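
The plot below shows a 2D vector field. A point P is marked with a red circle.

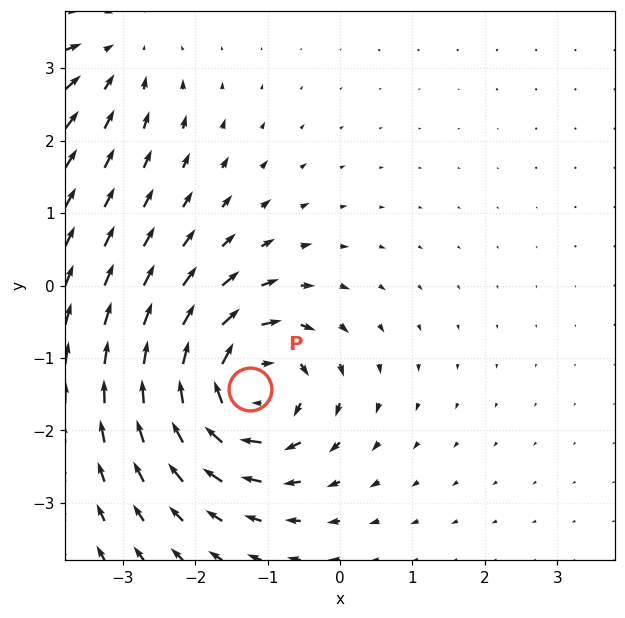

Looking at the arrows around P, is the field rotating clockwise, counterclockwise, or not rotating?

clockwise

Near P at (-1.2, -1.4) the arrows circulate clockwise. The curl (z-component) there is about -5; negative curl means clockwise rotation.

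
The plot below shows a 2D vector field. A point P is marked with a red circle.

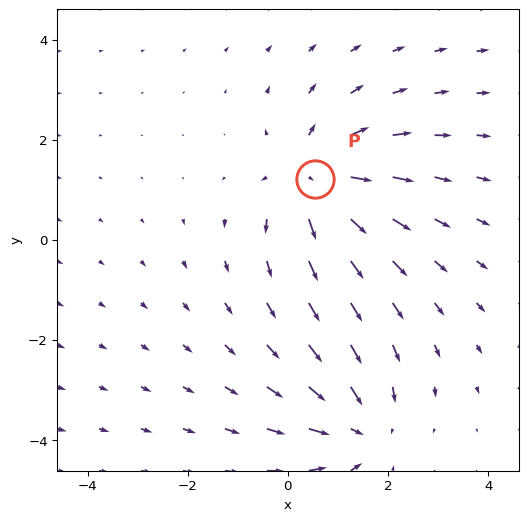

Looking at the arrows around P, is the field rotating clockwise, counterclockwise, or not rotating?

not rotating

Near P at (0.5, 1.2) the arrows show no circulation. The curl there is ≈0.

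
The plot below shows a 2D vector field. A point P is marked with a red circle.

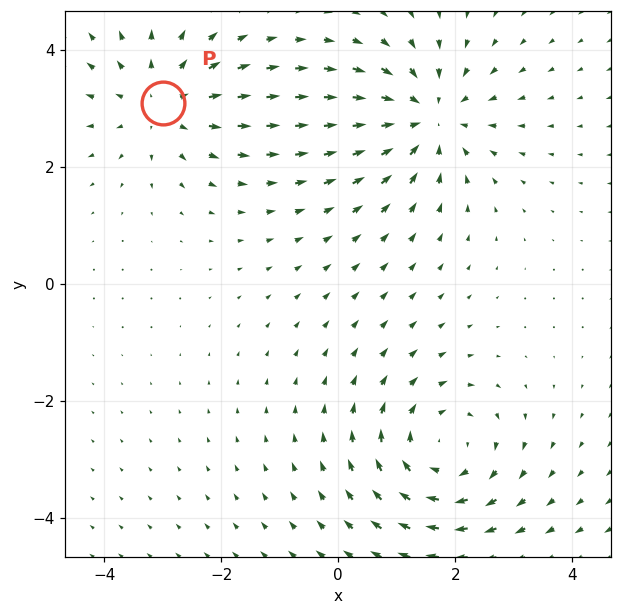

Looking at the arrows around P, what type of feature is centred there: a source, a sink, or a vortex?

source

At P (-3.0, 3.1) the arrows spread outward. Divergence about +4, curl ≈0 — positive divergence with near-zero curl is a source.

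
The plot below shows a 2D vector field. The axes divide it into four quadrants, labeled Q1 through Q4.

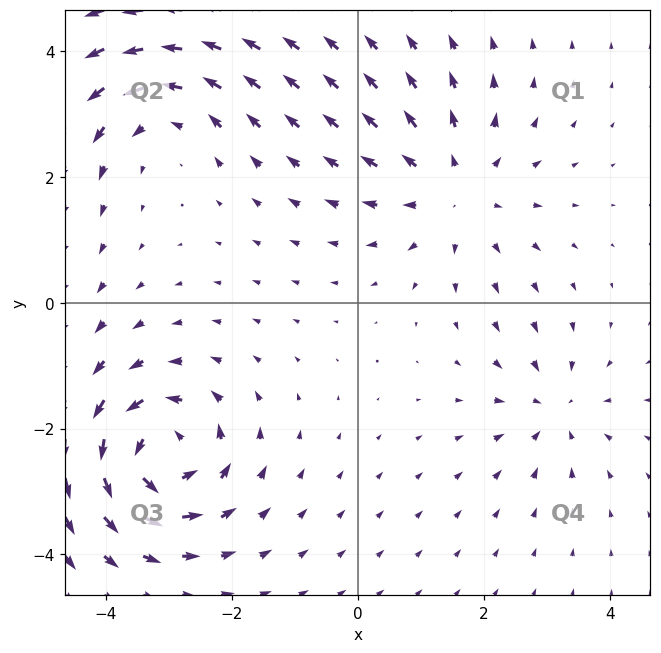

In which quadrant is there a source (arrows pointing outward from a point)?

Q1

The source sits at approximately (1.5, 1.8), which lies in quadrant Q1. The divergence there is about +3, positive as expected for a source.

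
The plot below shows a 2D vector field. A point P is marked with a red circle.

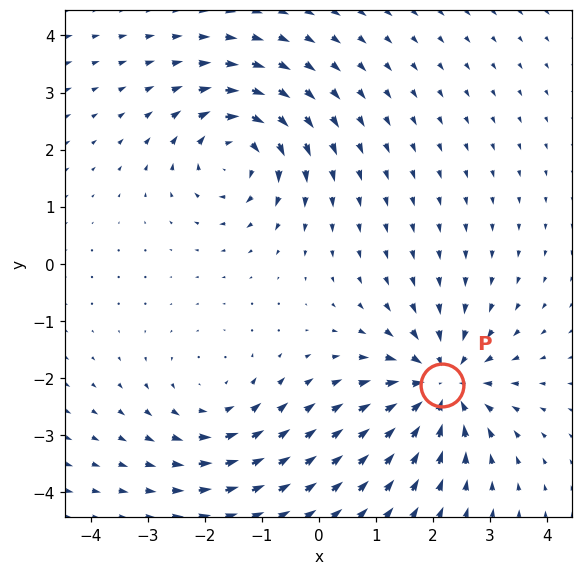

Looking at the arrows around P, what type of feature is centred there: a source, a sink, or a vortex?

At P (2.2, -2.1) the arrows converge inward. Divergence about -5, curl ≈0 — negative divergence with near-zero curl is a sink.

sink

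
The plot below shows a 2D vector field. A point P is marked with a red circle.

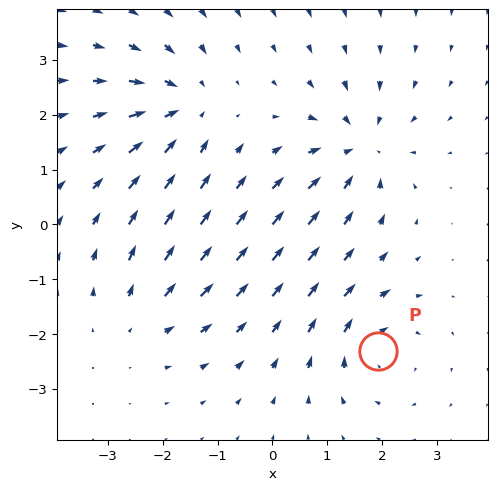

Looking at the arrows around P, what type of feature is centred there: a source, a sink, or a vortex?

At P (1.9, -2.3) the arrows circulate clockwise. Divergence ≈0, curl about -3 — near-zero divergence with nonzero curl is a vortex.

vortex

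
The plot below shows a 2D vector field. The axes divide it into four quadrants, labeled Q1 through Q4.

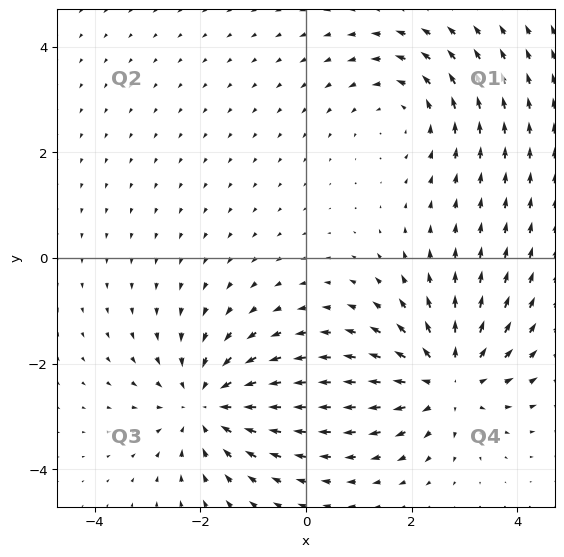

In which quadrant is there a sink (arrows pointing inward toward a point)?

Q3

The sink sits at approximately (-1.9, -2.8), which lies in quadrant Q3. The divergence there is about -3, negative as expected for a sink.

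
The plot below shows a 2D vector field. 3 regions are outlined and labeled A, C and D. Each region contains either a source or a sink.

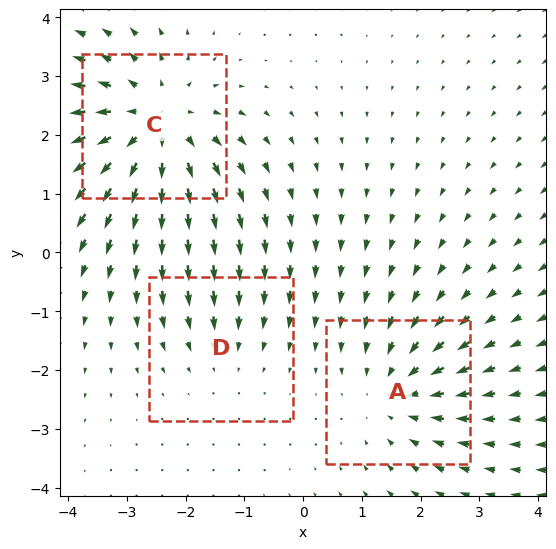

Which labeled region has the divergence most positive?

C

Divergence at each region's feature centre — A: about -3, C: about +4, D: about -2. Region C is most positive.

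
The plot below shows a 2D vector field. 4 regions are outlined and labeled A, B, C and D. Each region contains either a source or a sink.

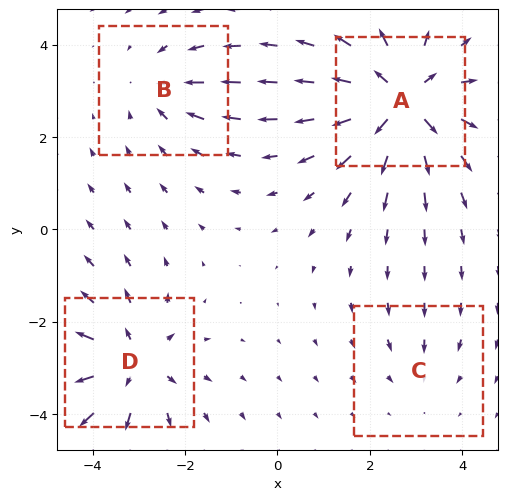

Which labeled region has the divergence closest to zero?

Divergence at each region's feature centre — A: about +7, B: about -3, C: about -2, D: about +5. Region C is closest to zero.

C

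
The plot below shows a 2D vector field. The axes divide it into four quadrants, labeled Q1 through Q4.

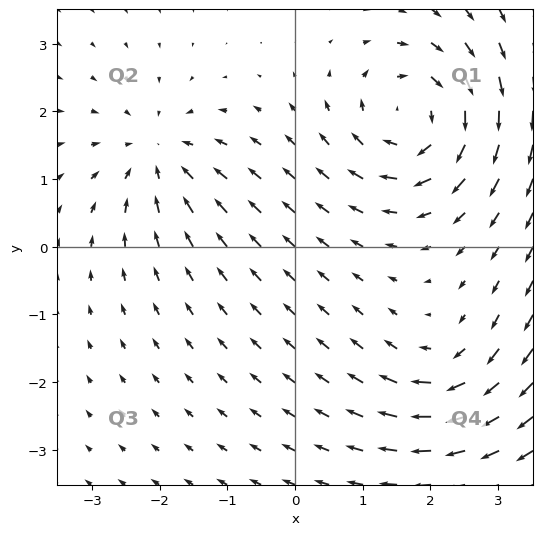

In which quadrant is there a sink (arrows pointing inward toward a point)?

Q2

The sink sits at approximately (-2.0, 1.4), which lies in quadrant Q2. The divergence there is about -4, negative as expected for a sink.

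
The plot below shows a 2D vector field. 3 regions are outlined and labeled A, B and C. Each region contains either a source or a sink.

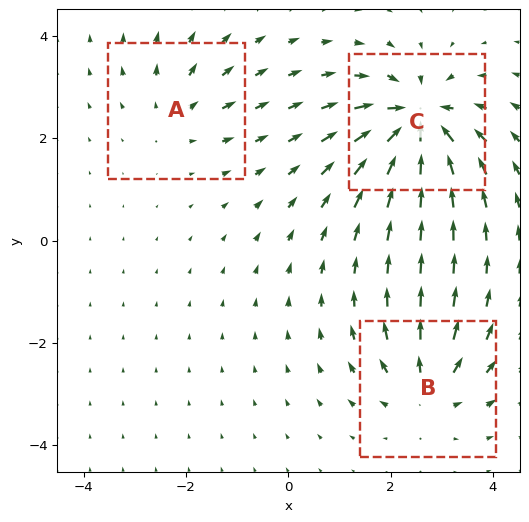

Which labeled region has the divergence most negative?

C

Divergence at each region's feature centre — A: about +3, B: about +4, C: about -6. Region C is most negative.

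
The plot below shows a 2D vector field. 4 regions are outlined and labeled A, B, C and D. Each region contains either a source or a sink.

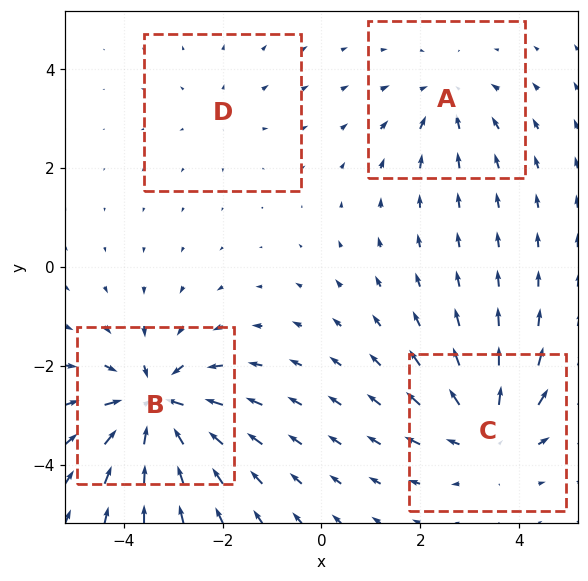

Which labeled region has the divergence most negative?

B

Divergence at each region's feature centre — A: about -3, B: about -7, C: about +5, D: about +2. Region B is most negative.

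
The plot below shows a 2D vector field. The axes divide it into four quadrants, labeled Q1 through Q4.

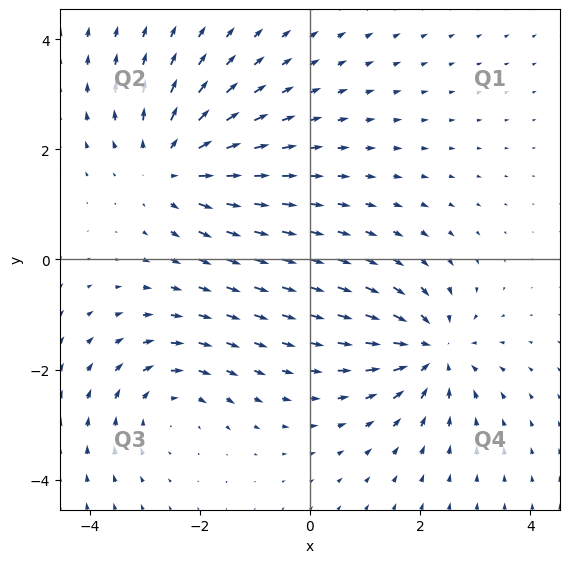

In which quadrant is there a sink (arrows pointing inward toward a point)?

The sink sits at approximately (2.2, -1.7), which lies in quadrant Q4. The divergence there is about -5, negative as expected for a sink.

Q4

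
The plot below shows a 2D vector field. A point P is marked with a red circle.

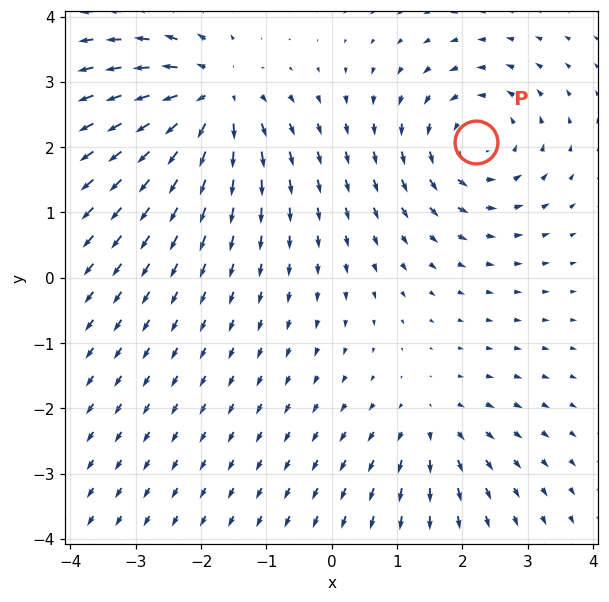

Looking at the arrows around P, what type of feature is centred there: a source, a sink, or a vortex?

At P (2.2, 2.1) the arrows circulate counterclockwise. Divergence ≈0, curl about +5 — near-zero divergence with nonzero curl is a vortex.

vortex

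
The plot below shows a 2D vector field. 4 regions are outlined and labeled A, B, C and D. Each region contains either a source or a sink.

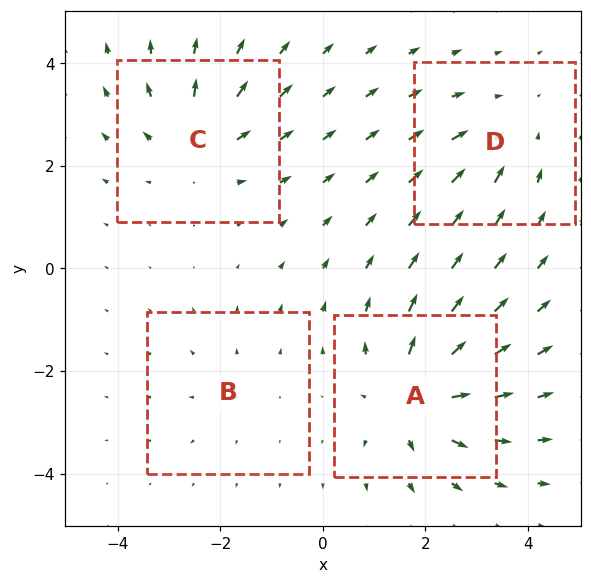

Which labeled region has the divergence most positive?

Divergence at each region's feature centre — A: about +7, B: about +2, C: about +5, D: about -3. Region A is most positive.

A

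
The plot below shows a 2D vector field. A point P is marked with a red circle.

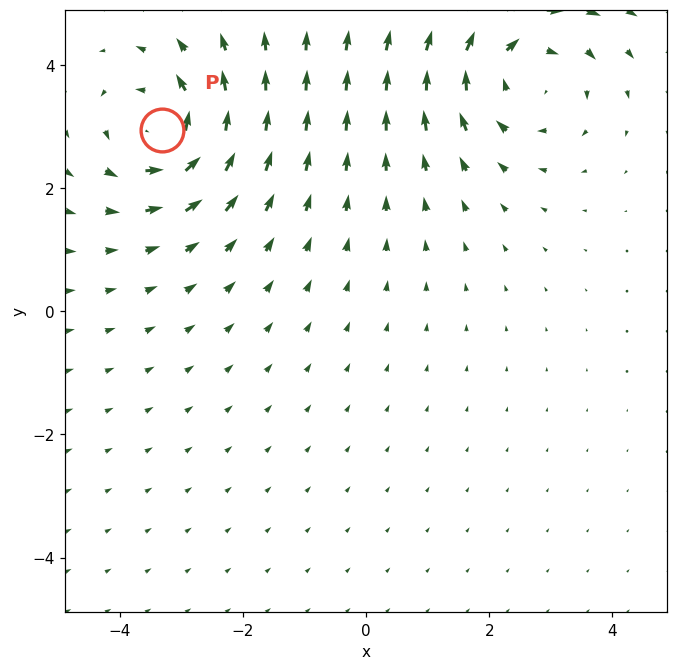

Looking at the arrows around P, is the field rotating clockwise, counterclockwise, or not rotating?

counterclockwise

Near P at (-3.3, 2.9) the arrows circulate counterclockwise. The curl (z-component) there is about +4; positive curl means counterclockwise rotation.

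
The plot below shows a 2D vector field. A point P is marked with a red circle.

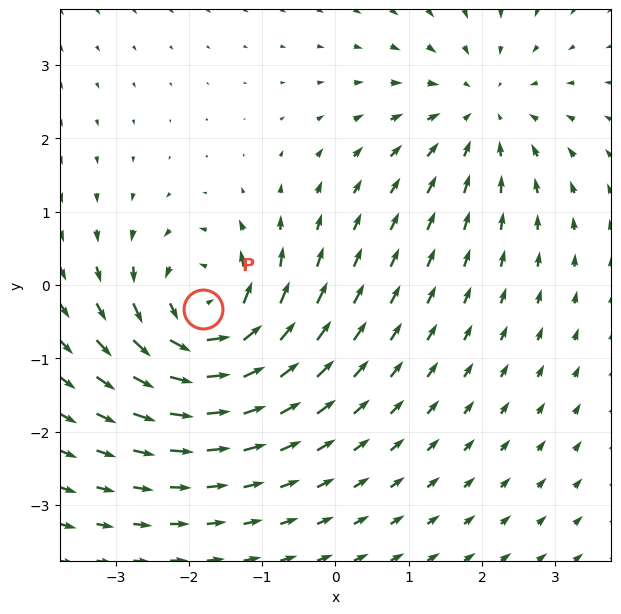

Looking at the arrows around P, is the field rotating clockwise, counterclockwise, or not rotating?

counterclockwise

Near P at (-1.8, -0.3) the arrows circulate counterclockwise. The curl (z-component) there is about +7; positive curl means counterclockwise rotation.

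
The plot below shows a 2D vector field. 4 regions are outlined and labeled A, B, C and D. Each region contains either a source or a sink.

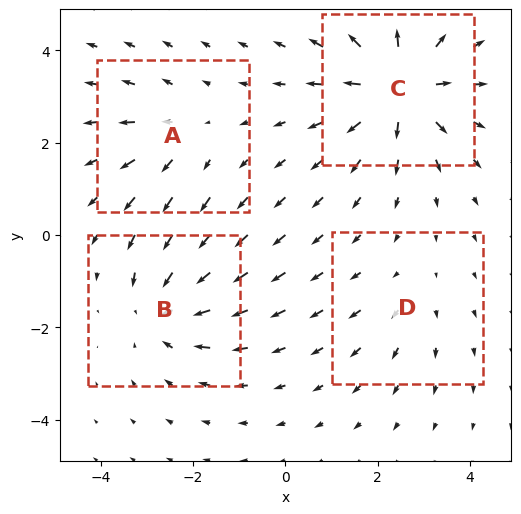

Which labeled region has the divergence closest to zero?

D

Divergence at each region's feature centre — A: about +3, B: about -5, C: about +7, D: about +2. Region D is closest to zero.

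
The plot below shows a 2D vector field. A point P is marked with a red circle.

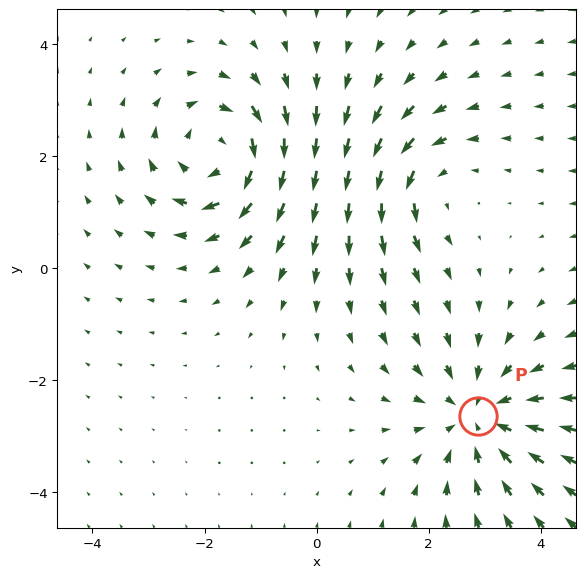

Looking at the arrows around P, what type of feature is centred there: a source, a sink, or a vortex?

At P (2.9, -2.6) the arrows converge inward. Divergence about -4, curl ≈0 — negative divergence with near-zero curl is a sink.

sink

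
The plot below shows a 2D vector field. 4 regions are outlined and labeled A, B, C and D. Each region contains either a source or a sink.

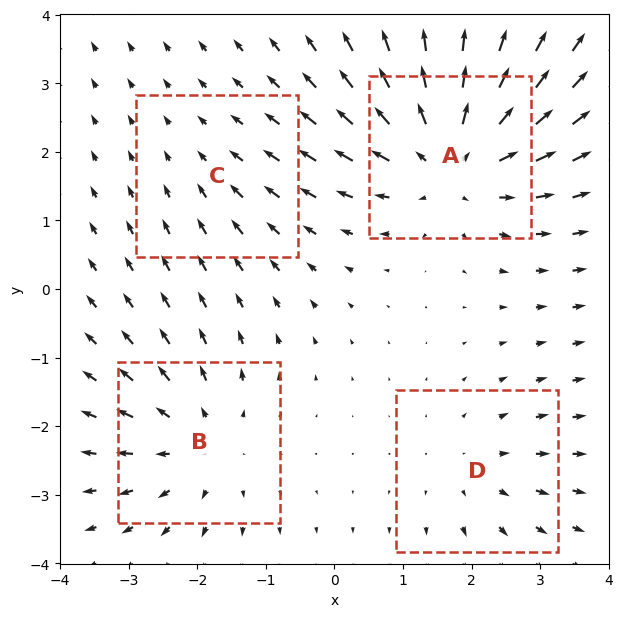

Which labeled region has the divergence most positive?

A

Divergence at each region's feature centre — A: about +6, B: about +4, C: about -2, D: about +3. Region A is most positive.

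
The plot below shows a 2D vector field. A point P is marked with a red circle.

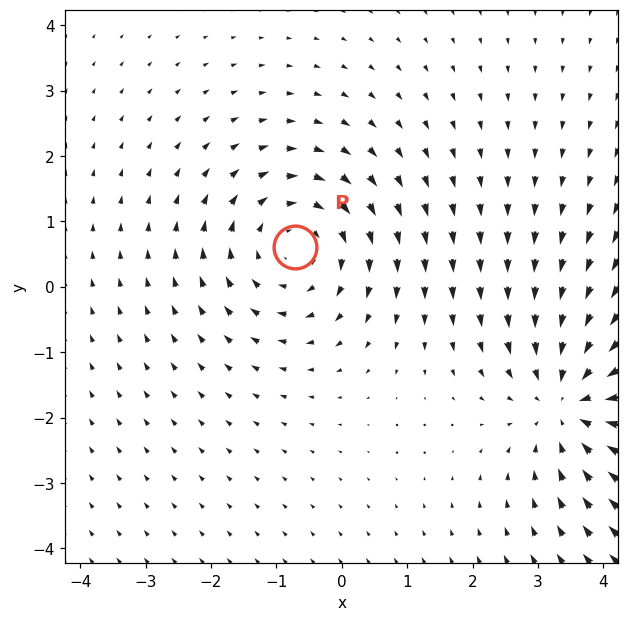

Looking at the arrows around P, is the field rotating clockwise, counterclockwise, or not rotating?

clockwise

Near P at (-0.7, 0.6) the arrows circulate clockwise. The curl (z-component) there is about -3; negative curl means clockwise rotation.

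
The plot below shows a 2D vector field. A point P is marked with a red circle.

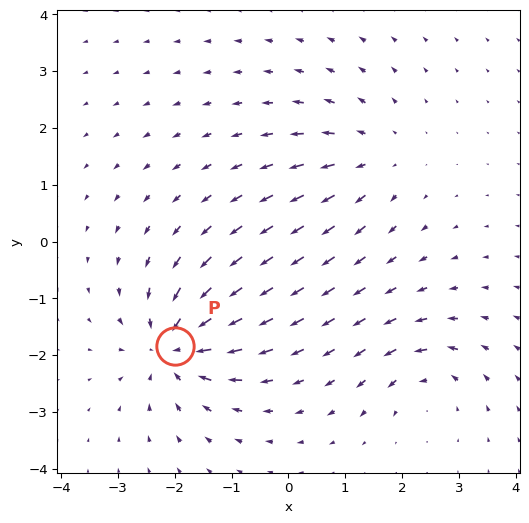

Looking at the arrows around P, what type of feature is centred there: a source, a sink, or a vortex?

At P (-2.0, -1.8) the arrows converge inward. Divergence about -6, curl ≈0 — negative divergence with near-zero curl is a sink.

sink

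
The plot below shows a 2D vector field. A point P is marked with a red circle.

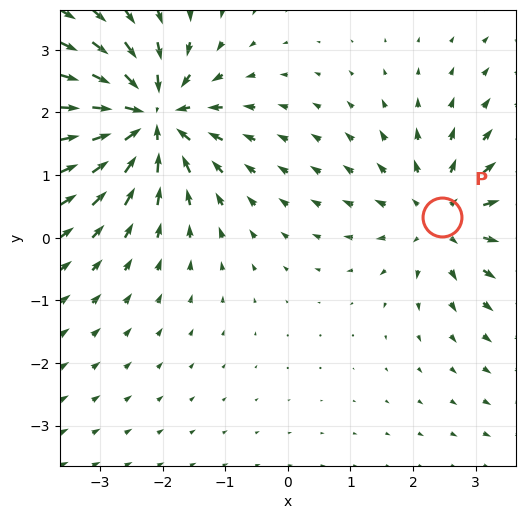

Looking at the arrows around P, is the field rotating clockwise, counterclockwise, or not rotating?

not rotating

Near P at (2.5, 0.3) the arrows show no circulation. The curl there is ≈0.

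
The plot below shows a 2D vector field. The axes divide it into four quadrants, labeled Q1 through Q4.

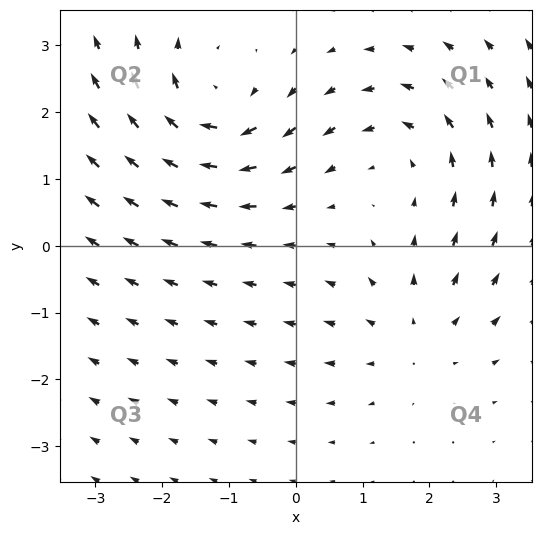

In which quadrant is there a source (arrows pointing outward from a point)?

Q4

The source sits at approximately (1.8, -1.3), which lies in quadrant Q4. The divergence there is about +2, positive as expected for a source.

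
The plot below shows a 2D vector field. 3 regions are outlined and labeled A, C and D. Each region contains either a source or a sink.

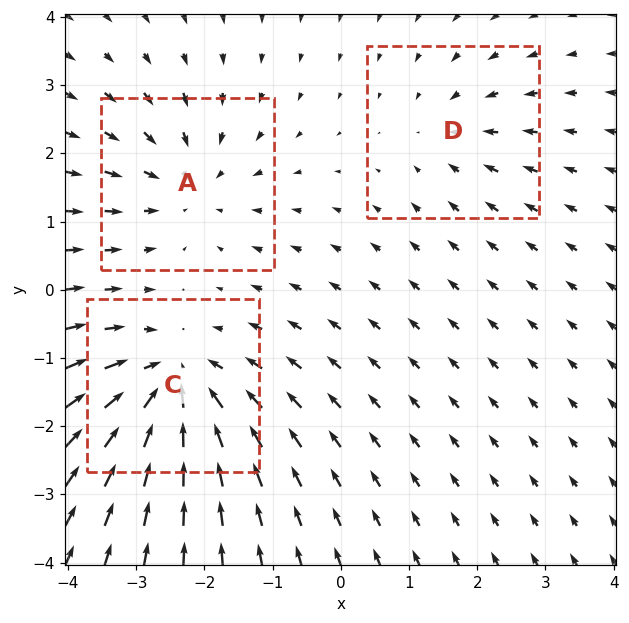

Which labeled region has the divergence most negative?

Divergence at each region's feature centre — A: about -3, C: about -5, D: about -2. Region C is most negative.

C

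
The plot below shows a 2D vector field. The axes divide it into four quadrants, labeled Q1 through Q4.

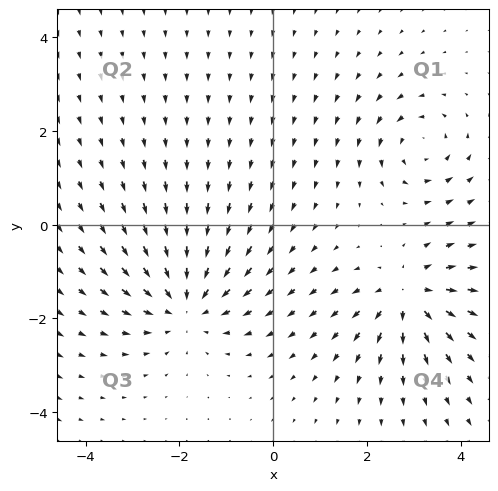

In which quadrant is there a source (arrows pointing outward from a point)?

Q4

The source sits at approximately (2.9, -1.5), which lies in quadrant Q4. The divergence there is about +4, positive as expected for a source.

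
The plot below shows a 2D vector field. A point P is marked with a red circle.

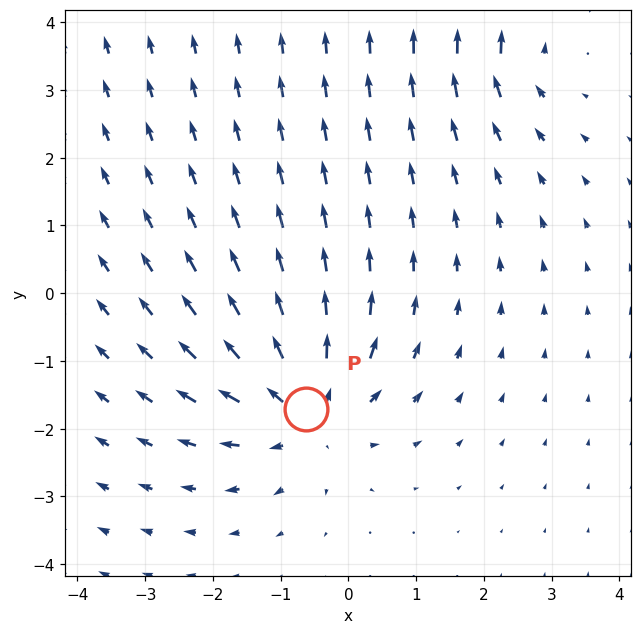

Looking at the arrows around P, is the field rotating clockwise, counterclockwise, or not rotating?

Near P at (-0.6, -1.7) the arrows show no circulation. The curl there is ≈0.

not rotating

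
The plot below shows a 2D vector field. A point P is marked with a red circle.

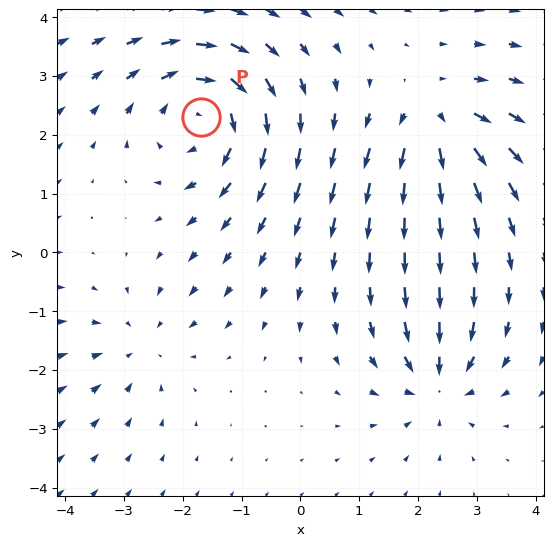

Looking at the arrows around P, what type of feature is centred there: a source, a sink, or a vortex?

At P (-1.7, 2.3) the arrows circulate clockwise. Divergence ≈0, curl about -5 — near-zero divergence with nonzero curl is a vortex.

vortex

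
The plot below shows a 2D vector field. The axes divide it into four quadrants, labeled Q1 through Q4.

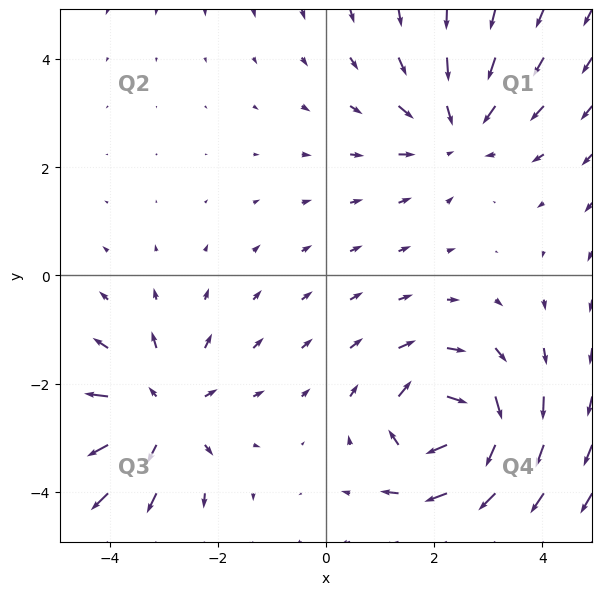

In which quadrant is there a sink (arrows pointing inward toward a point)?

The sink sits at approximately (2.4, 2.7), which lies in quadrant Q1. The divergence there is about -3, negative as expected for a sink.

Q1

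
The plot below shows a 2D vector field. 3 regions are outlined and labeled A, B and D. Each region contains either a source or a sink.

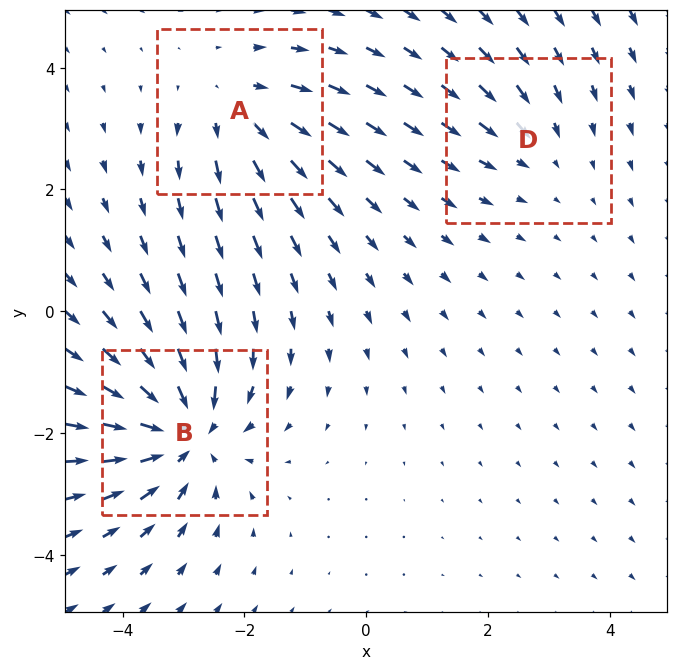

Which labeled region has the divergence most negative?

Divergence at each region's feature centre — A: about +3, B: about -5, D: about -2. Region B is most negative.

B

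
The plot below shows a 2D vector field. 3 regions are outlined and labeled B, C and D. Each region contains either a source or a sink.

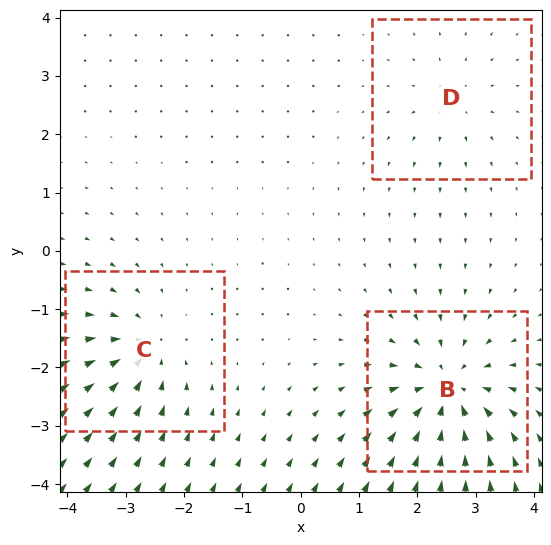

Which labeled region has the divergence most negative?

Divergence at each region's feature centre — B: about -6, C: about -4, D: about +2. Region B is most negative.

B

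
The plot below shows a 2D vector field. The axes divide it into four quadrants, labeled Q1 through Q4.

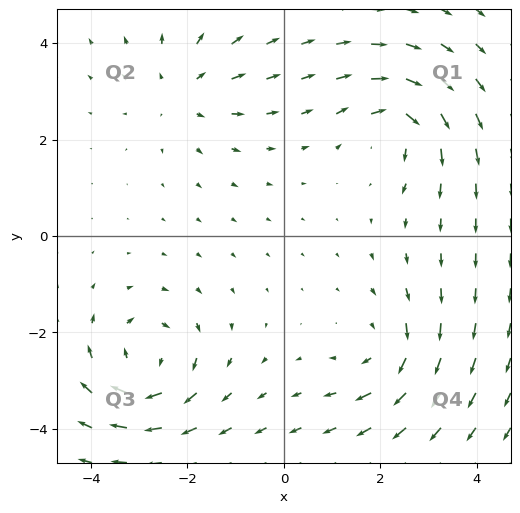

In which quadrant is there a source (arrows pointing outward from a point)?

Q2

The source sits at approximately (-2.1, 3.0), which lies in quadrant Q2. The divergence there is about +3, positive as expected for a source.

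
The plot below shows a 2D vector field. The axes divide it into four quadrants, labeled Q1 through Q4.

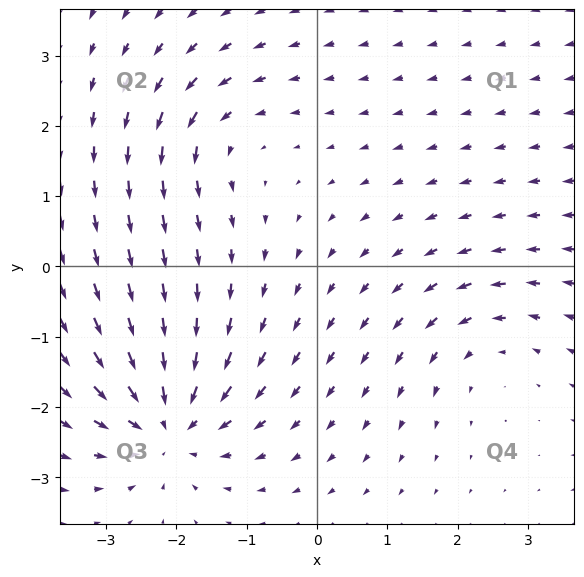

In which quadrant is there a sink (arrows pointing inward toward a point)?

The sink sits at approximately (-2.1, -2.2), which lies in quadrant Q3. The divergence there is about -5, negative as expected for a sink.

Q3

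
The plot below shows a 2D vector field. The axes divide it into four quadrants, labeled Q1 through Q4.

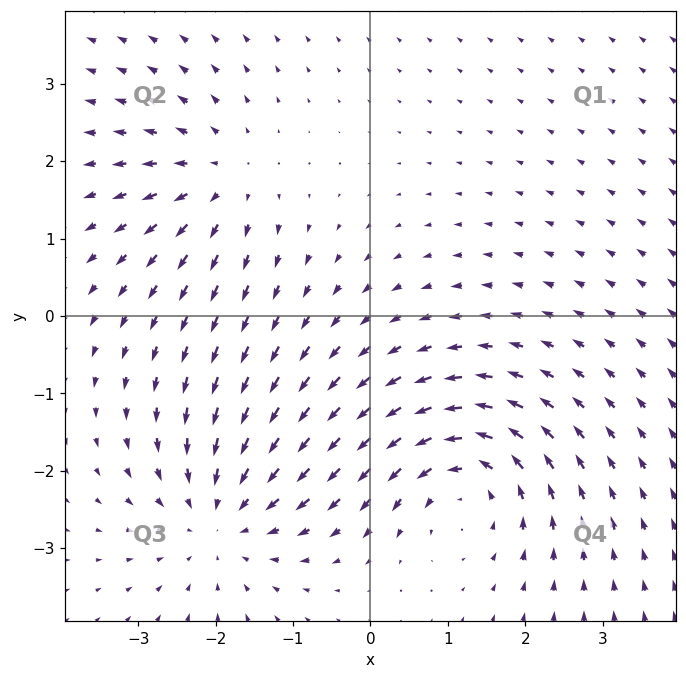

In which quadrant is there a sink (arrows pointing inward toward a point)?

Q3

The sink sits at approximately (-1.9, -2.6), which lies in quadrant Q3. The divergence there is about -4, negative as expected for a sink.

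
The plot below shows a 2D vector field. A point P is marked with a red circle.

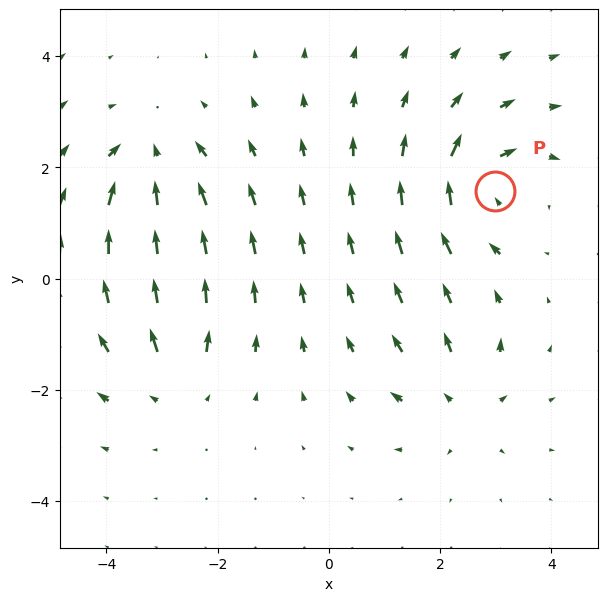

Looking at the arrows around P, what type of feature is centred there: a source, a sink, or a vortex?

At P (3.0, 1.6) the arrows circulate clockwise. Divergence ≈0, curl about -6 — near-zero divergence with nonzero curl is a vortex.

vortex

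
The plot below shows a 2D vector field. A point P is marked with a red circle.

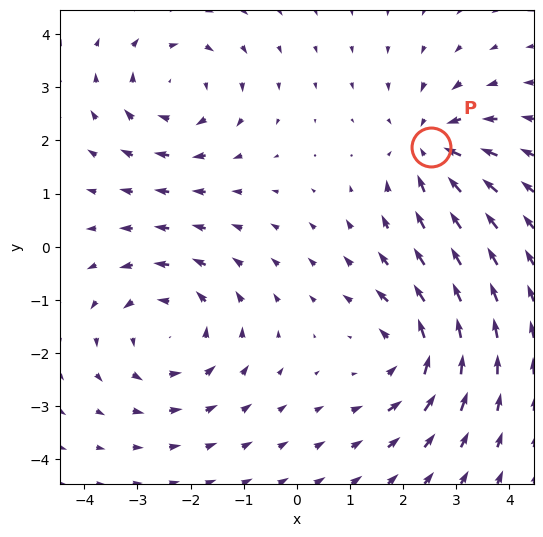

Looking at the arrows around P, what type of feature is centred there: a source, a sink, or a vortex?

At P (2.5, 1.9) the arrows converge inward. Divergence about -3, curl ≈0 — negative divergence with near-zero curl is a sink.

sink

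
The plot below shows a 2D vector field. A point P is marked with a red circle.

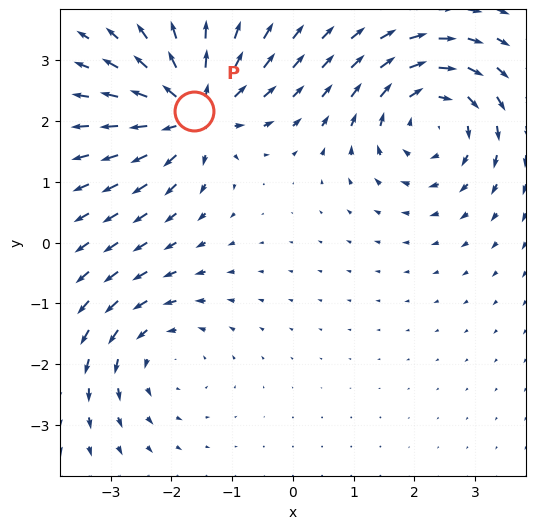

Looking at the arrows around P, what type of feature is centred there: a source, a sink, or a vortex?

At P (-1.6, 2.2) the arrows spread outward. Divergence about +6, curl ≈0 — positive divergence with near-zero curl is a source.

source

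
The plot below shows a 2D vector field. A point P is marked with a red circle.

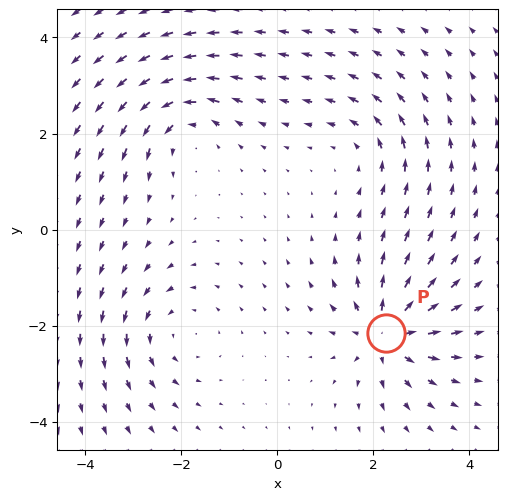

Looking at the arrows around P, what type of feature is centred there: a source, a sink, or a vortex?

source

At P (2.3, -2.2) the arrows spread outward. Divergence about +7, curl ≈0 — positive divergence with near-zero curl is a source.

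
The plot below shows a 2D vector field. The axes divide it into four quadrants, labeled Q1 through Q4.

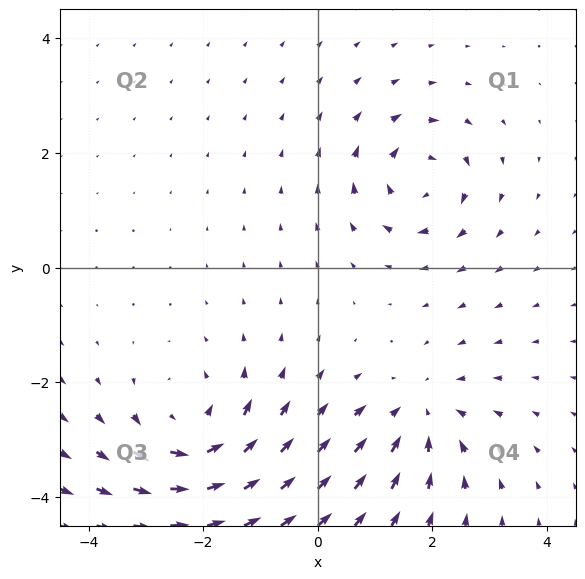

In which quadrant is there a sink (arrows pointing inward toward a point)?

Q4

The sink sits at approximately (1.8, -2.6), which lies in quadrant Q4. The divergence there is about -3, negative as expected for a sink.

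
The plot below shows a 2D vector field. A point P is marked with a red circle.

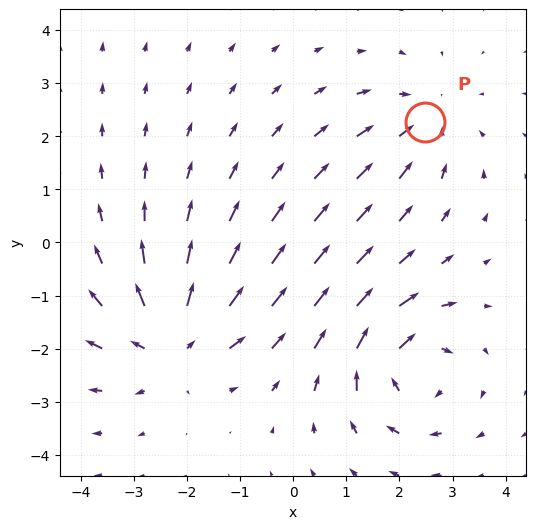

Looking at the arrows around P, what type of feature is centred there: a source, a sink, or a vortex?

At P (2.5, 2.3) the arrows converge inward. Divergence about -3, curl ≈0 — negative divergence with near-zero curl is a sink.

sink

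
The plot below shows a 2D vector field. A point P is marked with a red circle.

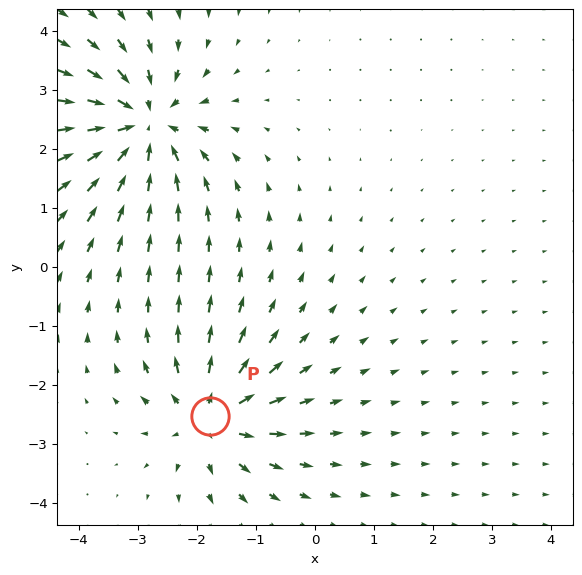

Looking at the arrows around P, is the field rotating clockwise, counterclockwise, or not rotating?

not rotating

Near P at (-1.8, -2.5) the arrows show no circulation. The curl there is ≈0.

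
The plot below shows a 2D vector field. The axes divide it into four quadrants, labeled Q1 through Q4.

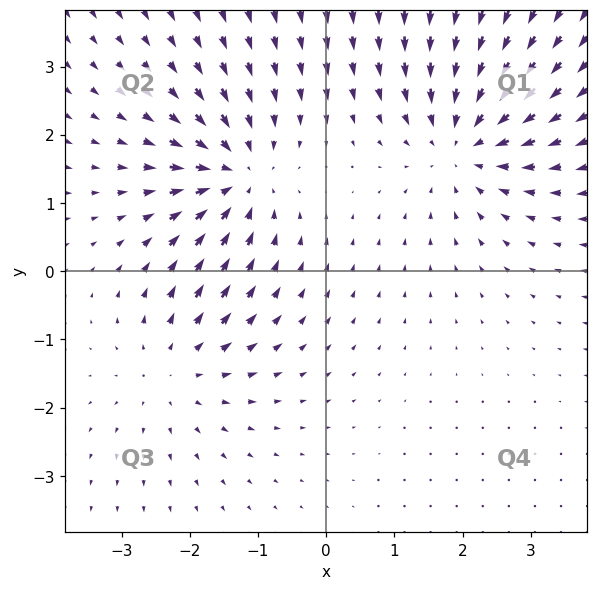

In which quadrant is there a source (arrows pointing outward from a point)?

Q3

The source sits at approximately (-2.2, -1.4), which lies in quadrant Q3. The divergence there is about +3, positive as expected for a source.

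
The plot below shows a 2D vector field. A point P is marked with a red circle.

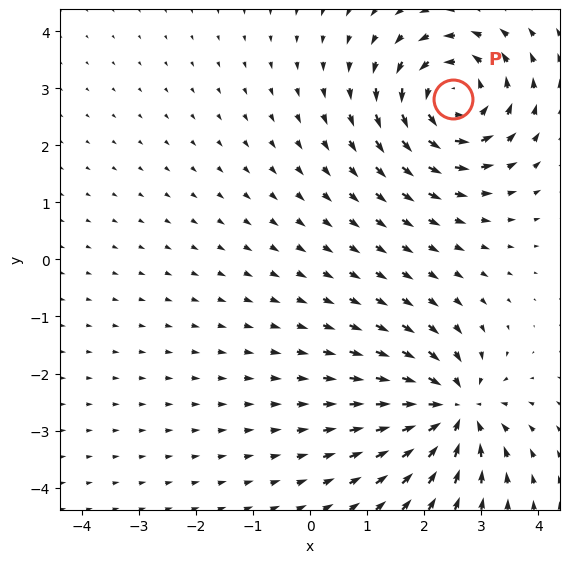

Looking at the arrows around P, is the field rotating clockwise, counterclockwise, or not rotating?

counterclockwise

Near P at (2.5, 2.8) the arrows circulate counterclockwise. The curl (z-component) there is about +6; positive curl means counterclockwise rotation.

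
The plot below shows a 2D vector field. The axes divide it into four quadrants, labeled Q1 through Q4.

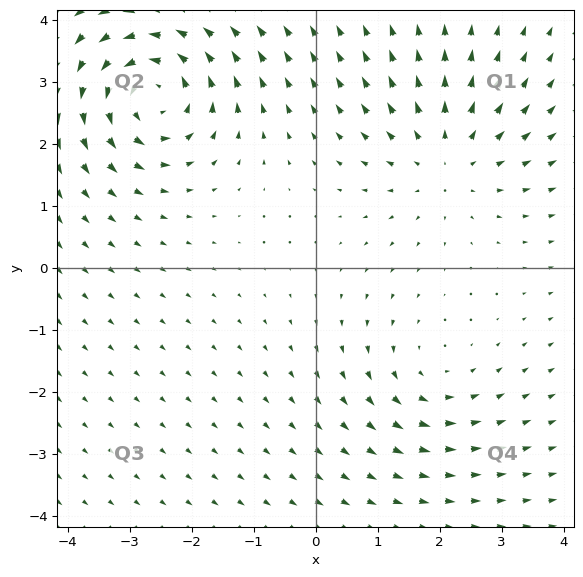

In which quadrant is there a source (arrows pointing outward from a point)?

Q1

The source sits at approximately (2.1, 1.7), which lies in quadrant Q1. The divergence there is about +3, positive as expected for a source.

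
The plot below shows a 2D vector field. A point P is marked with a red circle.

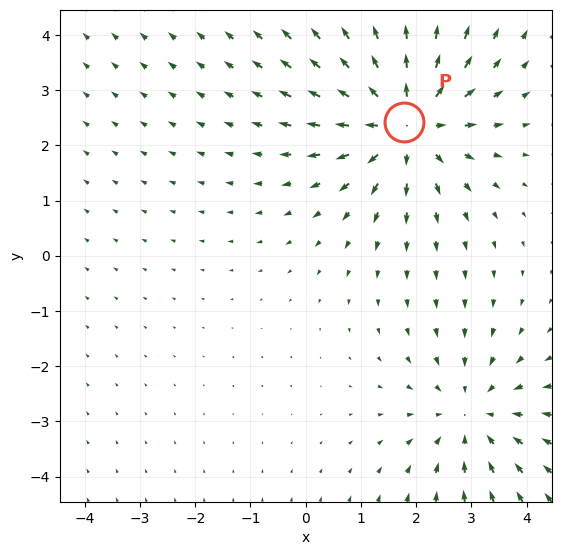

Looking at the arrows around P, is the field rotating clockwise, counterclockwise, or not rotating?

not rotating

Near P at (1.8, 2.4) the arrows show no circulation. The curl there is ≈0.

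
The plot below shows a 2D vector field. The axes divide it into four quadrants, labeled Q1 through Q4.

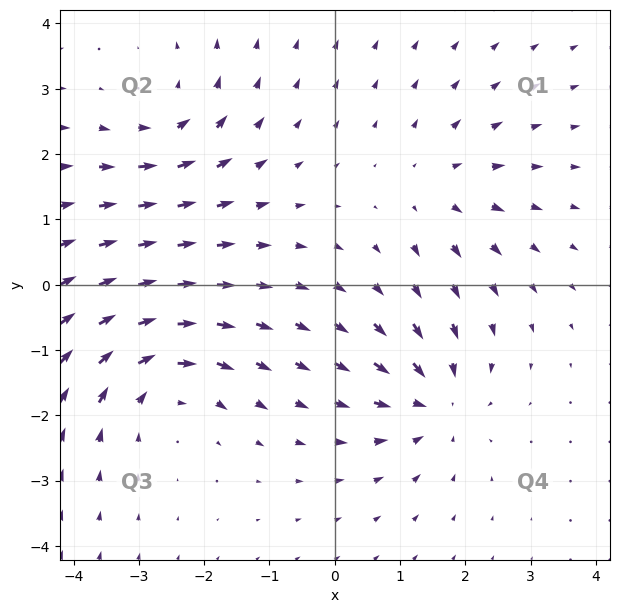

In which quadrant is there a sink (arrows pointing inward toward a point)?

The sink sits at approximately (1.5, -1.8), which lies in quadrant Q4. The divergence there is about -5, negative as expected for a sink.

Q4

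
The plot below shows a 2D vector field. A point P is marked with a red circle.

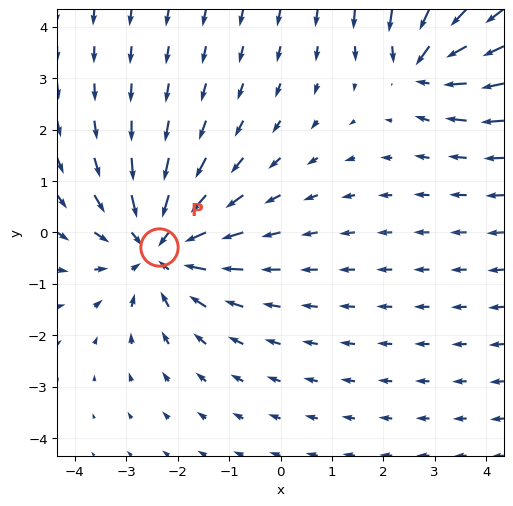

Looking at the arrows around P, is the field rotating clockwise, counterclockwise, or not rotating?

Near P at (-2.4, -0.3) the arrows show no circulation. The curl there is ≈0.

not rotating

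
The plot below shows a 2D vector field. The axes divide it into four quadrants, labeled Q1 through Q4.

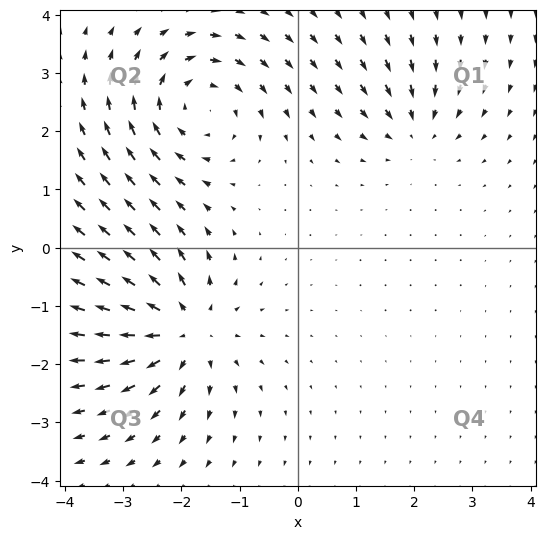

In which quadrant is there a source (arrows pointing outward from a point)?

The source sits at approximately (-2.0, -1.4), which lies in quadrant Q3. The divergence there is about +6, positive as expected for a source.

Q3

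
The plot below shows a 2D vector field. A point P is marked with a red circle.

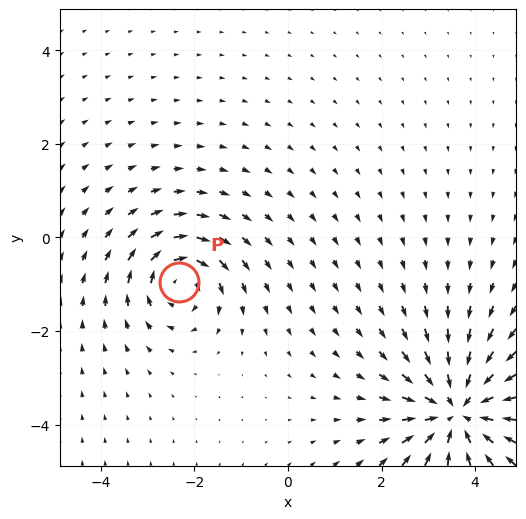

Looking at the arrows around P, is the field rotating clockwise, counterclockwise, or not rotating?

Near P at (-2.3, -1.0) the arrows circulate clockwise. The curl (z-component) there is about -4; negative curl means clockwise rotation.

clockwise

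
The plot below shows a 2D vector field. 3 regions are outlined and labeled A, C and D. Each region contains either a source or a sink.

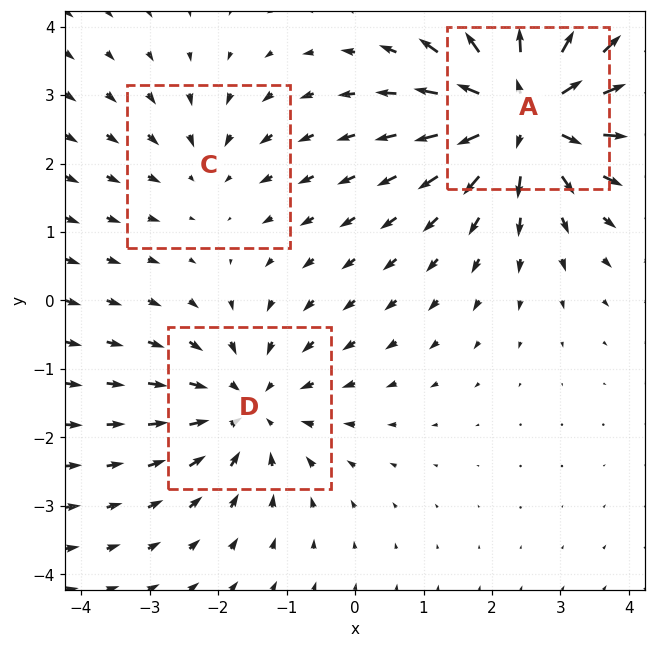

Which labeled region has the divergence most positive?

Divergence at each region's feature centre — A: about +5, C: about -2, D: about -3. Region A is most positive.

A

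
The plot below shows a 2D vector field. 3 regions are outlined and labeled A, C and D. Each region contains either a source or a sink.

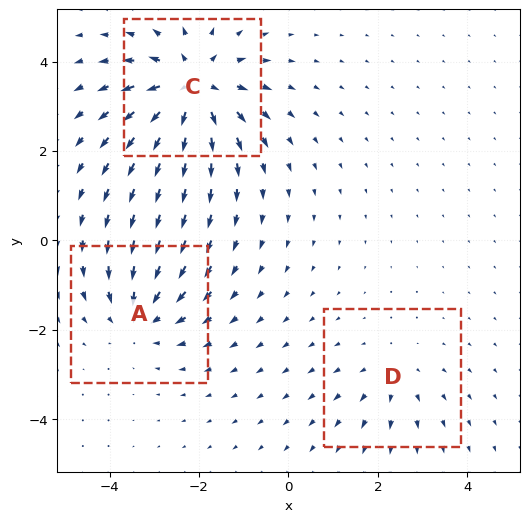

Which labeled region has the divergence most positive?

C

Divergence at each region's feature centre — A: about -4, C: about +6, D: about +2. Region C is most positive.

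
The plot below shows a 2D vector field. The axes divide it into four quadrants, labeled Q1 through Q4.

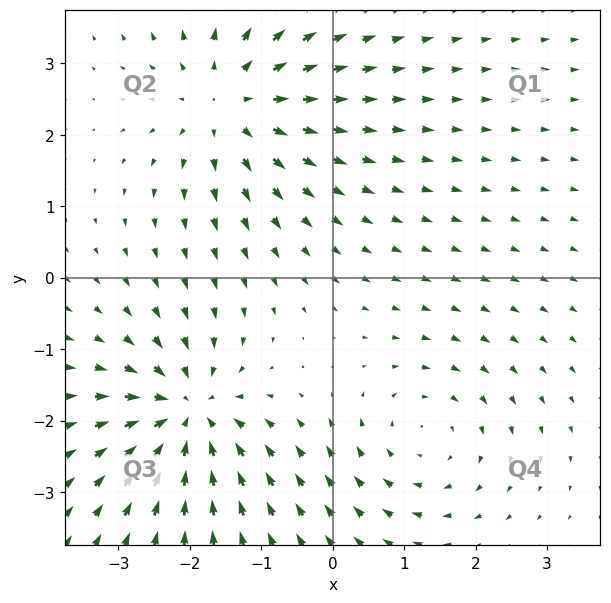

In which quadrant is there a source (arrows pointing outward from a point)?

The source sits at approximately (-1.4, 2.4), which lies in quadrant Q2. The divergence there is about +5, positive as expected for a source.

Q2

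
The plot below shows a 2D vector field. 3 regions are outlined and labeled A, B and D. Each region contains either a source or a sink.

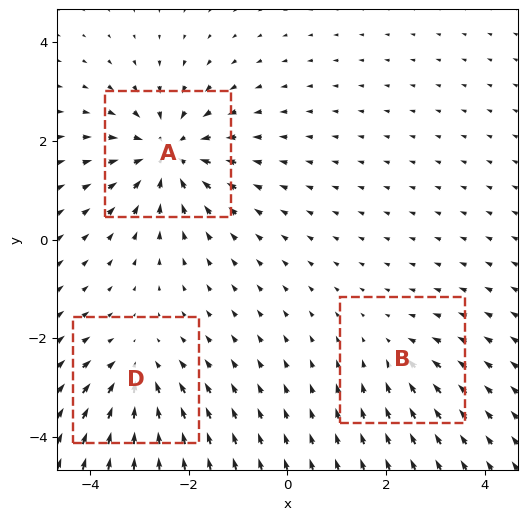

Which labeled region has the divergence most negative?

A

Divergence at each region's feature centre — A: about -5, B: about -2, D: about -3. Region A is most negative.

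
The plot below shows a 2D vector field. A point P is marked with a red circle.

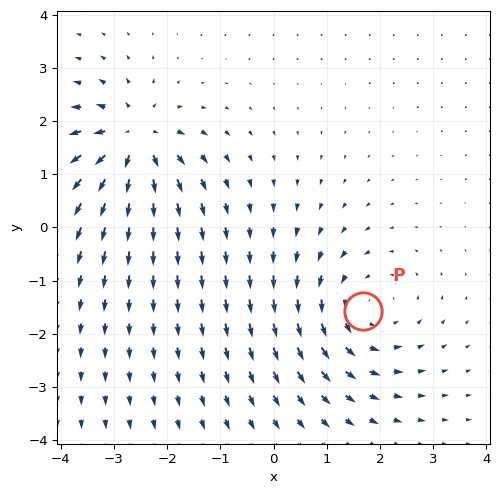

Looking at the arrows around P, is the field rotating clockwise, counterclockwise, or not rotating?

counterclockwise

Near P at (1.7, -1.6) the arrows circulate counterclockwise. The curl (z-component) there is about +3; positive curl means counterclockwise rotation.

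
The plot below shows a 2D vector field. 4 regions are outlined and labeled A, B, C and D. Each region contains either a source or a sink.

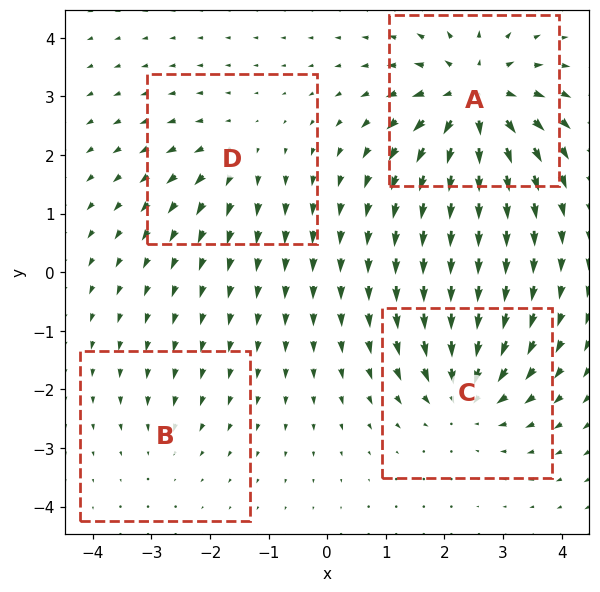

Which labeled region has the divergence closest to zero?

B

Divergence at each region's feature centre — A: about +8, B: about -2, C: about -6, D: about +4. Region B is closest to zero.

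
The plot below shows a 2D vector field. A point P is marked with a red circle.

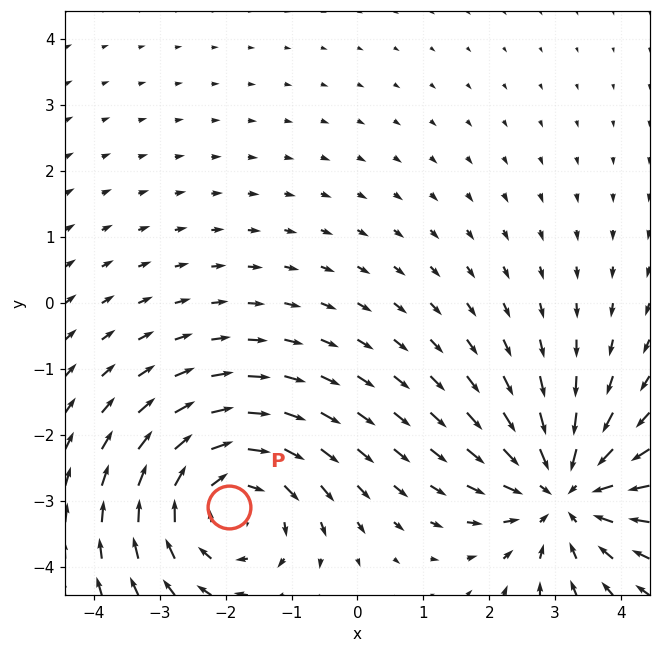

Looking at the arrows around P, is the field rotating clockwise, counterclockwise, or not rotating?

clockwise

Near P at (-2.0, -3.1) the arrows circulate clockwise. The curl (z-component) there is about -4; negative curl means clockwise rotation.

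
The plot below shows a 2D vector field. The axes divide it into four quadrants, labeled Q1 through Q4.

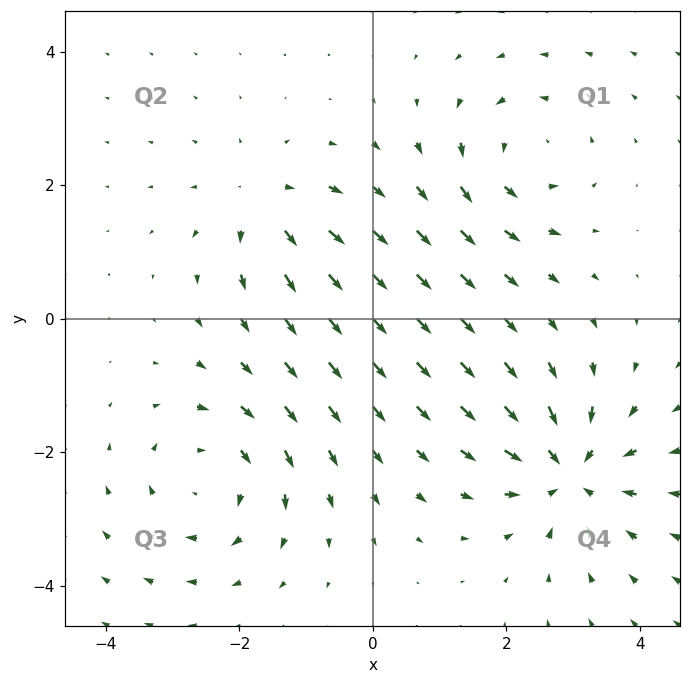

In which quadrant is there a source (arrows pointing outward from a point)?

The source sits at approximately (-1.6, 1.7), which lies in quadrant Q2. The divergence there is about +4, positive as expected for a source.

Q2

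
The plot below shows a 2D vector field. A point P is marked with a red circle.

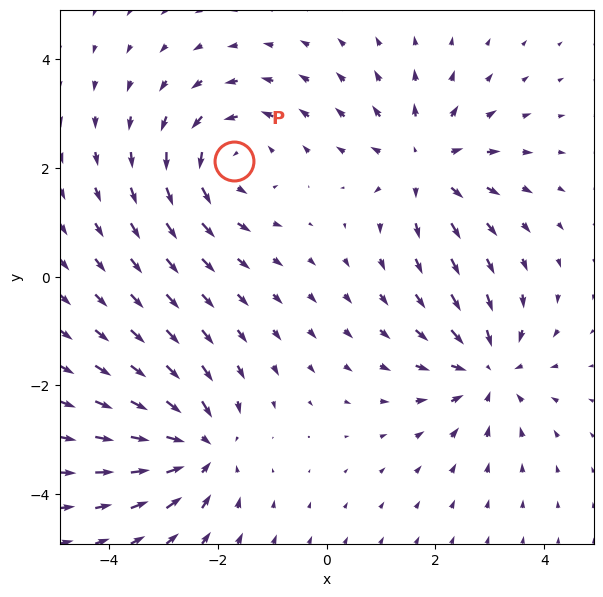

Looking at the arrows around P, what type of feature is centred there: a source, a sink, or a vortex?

vortex

At P (-1.7, 2.1) the arrows circulate counterclockwise. Divergence ≈0, curl about +3 — near-zero divergence with nonzero curl is a vortex.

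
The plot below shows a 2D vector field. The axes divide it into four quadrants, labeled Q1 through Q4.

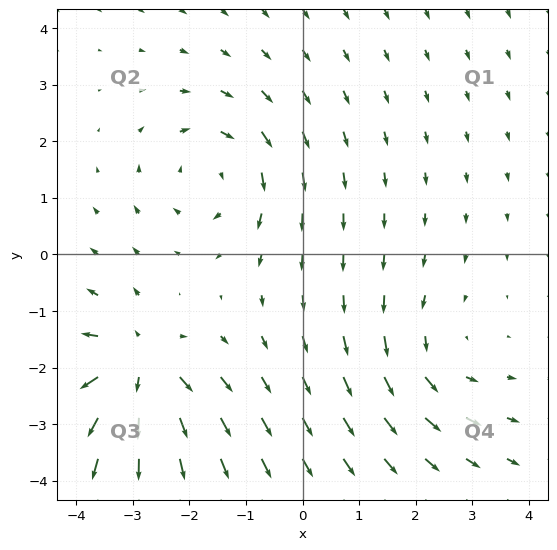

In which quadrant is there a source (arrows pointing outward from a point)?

The source sits at approximately (-2.9, -2.0), which lies in quadrant Q3. The divergence there is about +5, positive as expected for a source.

Q3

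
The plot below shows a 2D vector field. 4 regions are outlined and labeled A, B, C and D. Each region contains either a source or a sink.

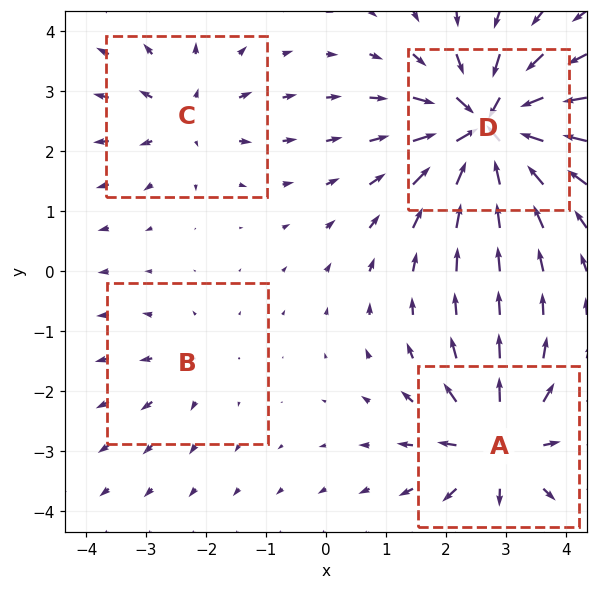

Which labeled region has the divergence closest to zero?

B

Divergence at each region's feature centre — A: about +6, B: about +2, C: about +4, D: about -8. Region B is closest to zero.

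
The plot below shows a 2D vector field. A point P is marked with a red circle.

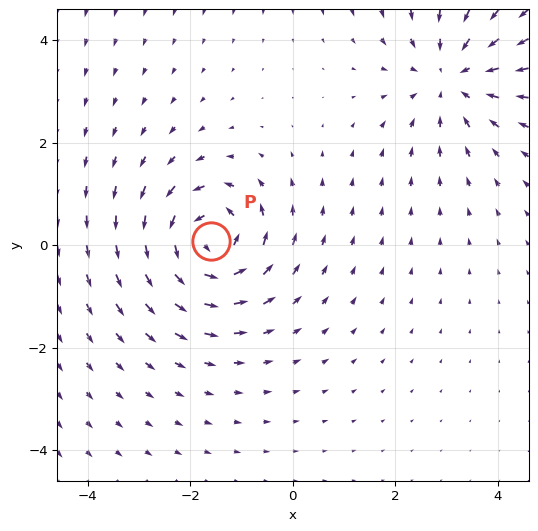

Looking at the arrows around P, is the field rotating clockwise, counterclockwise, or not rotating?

Near P at (-1.6, 0.1) the arrows circulate counterclockwise. The curl (z-component) there is about +7; positive curl means counterclockwise rotation.

counterclockwise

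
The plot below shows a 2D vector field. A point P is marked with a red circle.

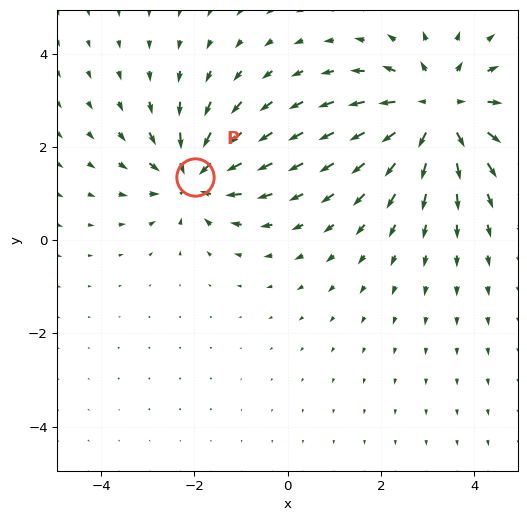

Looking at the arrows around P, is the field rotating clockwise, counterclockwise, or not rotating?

not rotating

Near P at (-2.0, 1.4) the arrows show no circulation. The curl there is ≈0.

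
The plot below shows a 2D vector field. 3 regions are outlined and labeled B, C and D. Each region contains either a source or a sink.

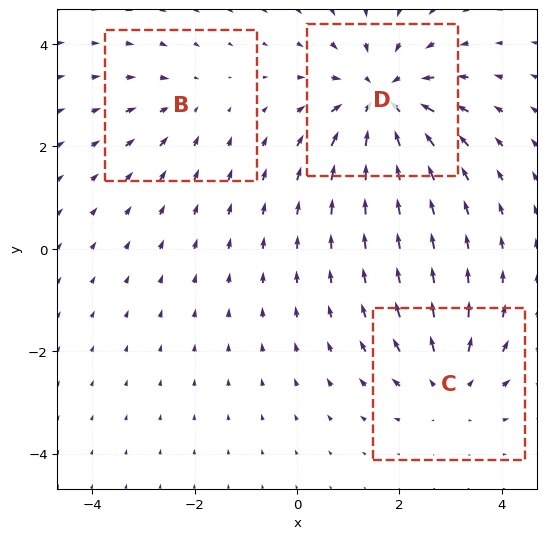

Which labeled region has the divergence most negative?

Divergence at each region's feature centre — B: about -2, C: about +3, D: about -5. Region D is most negative.

D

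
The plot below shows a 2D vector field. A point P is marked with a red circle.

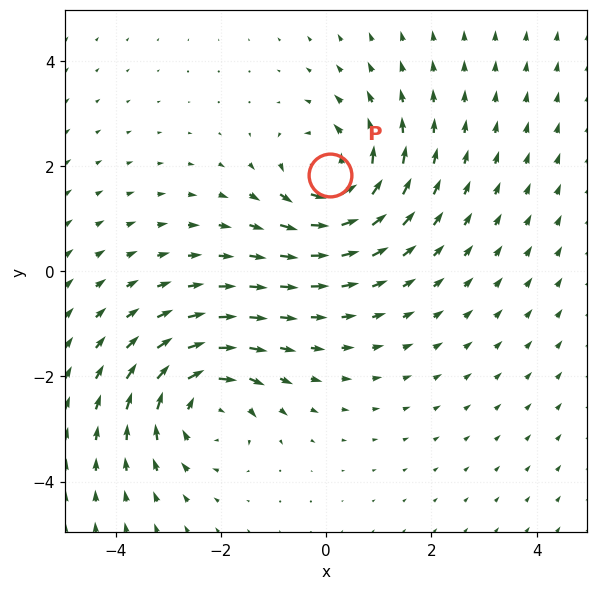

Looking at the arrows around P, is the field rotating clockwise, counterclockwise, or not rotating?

counterclockwise

Near P at (0.1, 1.8) the arrows circulate counterclockwise. The curl (z-component) there is about +4; positive curl means counterclockwise rotation.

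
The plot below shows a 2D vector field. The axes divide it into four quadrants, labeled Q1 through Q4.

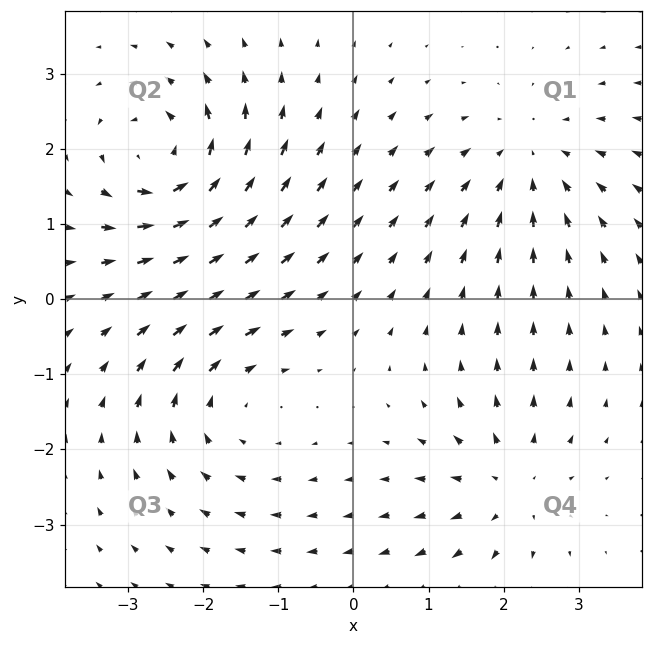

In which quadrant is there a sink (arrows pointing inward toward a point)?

The sink sits at approximately (2.3, 1.8), which lies in quadrant Q1. The divergence there is about -3, negative as expected for a sink.

Q1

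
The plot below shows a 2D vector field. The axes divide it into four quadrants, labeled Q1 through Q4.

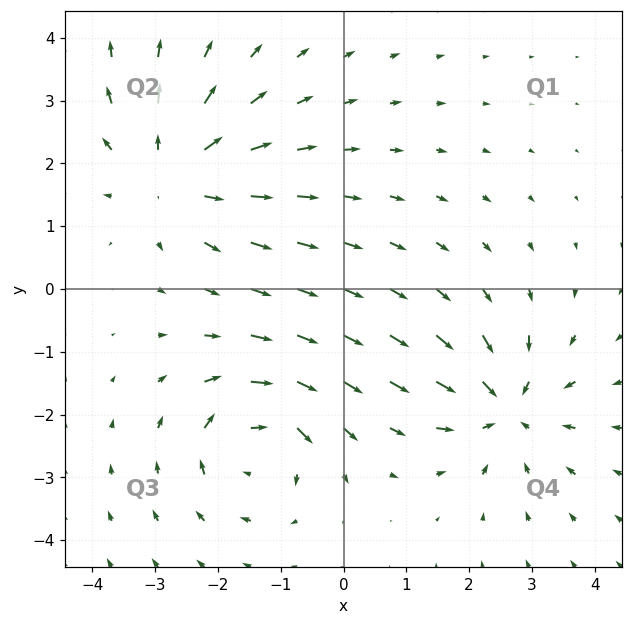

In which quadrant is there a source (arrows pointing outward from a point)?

Q2

The source sits at approximately (-2.7, 1.8), which lies in quadrant Q2. The divergence there is about +3, positive as expected for a source.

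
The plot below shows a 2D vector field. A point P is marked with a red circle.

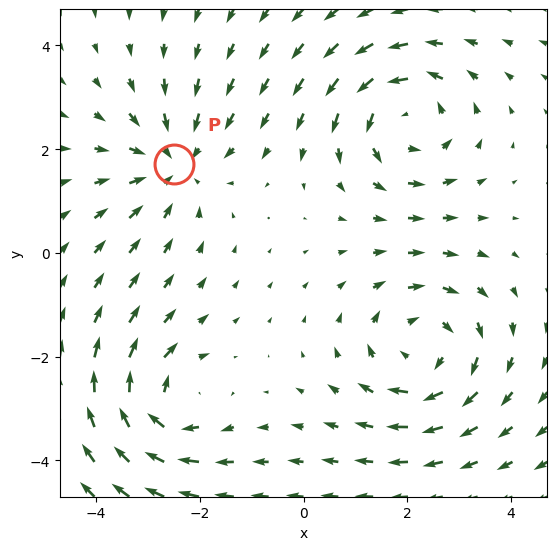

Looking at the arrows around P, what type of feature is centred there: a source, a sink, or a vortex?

sink

At P (-2.5, 1.7) the arrows converge inward. Divergence about -3, curl ≈0 — negative divergence with near-zero curl is a sink.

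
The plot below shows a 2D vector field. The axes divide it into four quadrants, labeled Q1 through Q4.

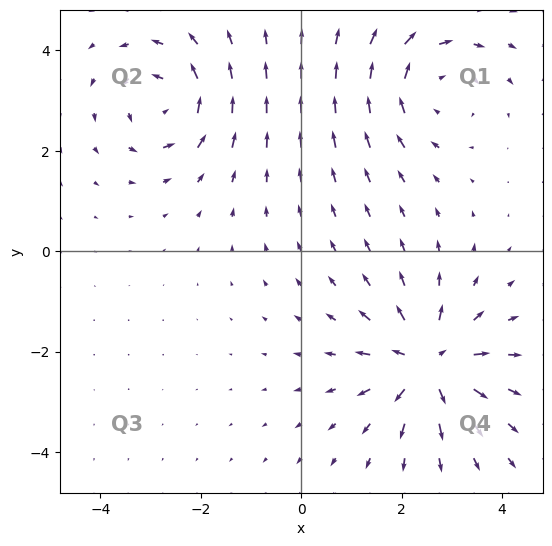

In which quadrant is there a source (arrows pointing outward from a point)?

Q4

The source sits at approximately (2.5, -2.2), which lies in quadrant Q4. The divergence there is about +5, positive as expected for a source.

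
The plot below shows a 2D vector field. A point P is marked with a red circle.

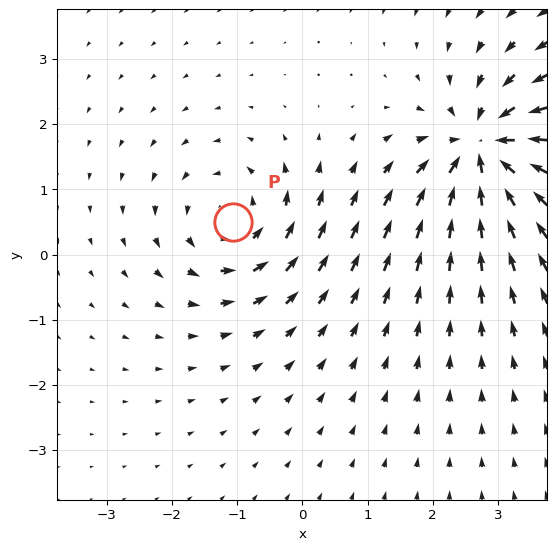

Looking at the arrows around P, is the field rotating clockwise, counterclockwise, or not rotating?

counterclockwise

Near P at (-1.1, 0.5) the arrows circulate counterclockwise. The curl (z-component) there is about +4; positive curl means counterclockwise rotation.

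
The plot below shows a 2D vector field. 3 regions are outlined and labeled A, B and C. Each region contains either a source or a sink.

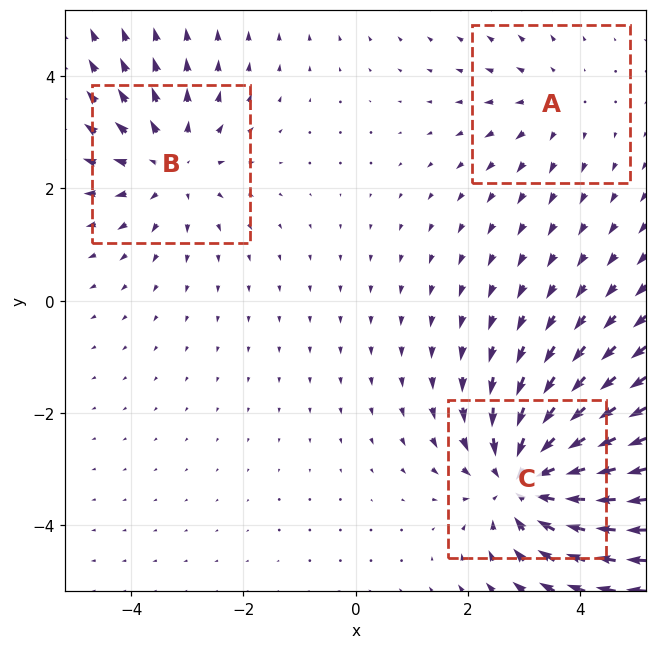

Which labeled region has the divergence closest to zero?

A

Divergence at each region's feature centre — A: about +2, B: about +3, C: about -5. Region A is closest to zero.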